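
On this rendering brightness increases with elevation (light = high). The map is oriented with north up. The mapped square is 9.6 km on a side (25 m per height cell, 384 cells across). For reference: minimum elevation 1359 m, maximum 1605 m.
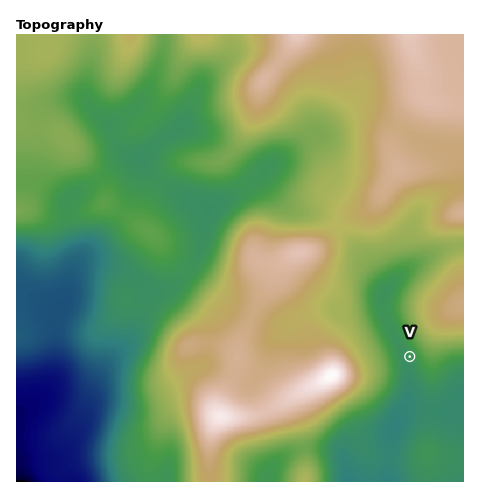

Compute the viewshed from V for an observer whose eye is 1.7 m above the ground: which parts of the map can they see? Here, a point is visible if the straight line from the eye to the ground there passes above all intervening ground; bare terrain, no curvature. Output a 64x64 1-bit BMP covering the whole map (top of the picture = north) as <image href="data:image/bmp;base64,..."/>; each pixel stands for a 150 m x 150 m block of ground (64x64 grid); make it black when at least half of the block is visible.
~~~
<image width="64" height="64" href="data:image/bmp;base64,Qk0+AgAAAAAAAD4AAAAoAAAAQAAAAEAAAAABAAEAAAAAAAACAAATCwAAEwsAAAIAAAAAAAAA////AAAAAAAAAAAAAAAAAAAAAAAAAAAAAAAAAAAAAAAAAAAAAAAfgwAAAAAAAB//AAAAAAAAD/4AAAAAAAAH/AAAAAAAAAf4AAAAAAAAA/gAAAAAAAAD8AAAAAAAAAHgAAAAAAAAAeAAAAAAAAABwAAAAAAAAAPAAAAAAAAB78AAAAAAAAH/wAAAAAAAA//AAAAAAAAD/8AAAAAAAAO/wAAAAAAAAT/gAAAAAAAAf+AAAAAAAAB/4AAAAAAAAH3AAAAAAAAA+AAAAAAAAADwAAAAAAAAAPAAAAAAAAAB4AAAAAAAAAHgAAAAAAAAAfAAAAAAAAB98AAAAAAAAP/wAAAAAAAAf3AAAAAAAAA/MAAAAAAAAA/wAAAAAAAAA/AAAAAAAAAD8AAAAAAAAAH4AAAAAAAAAHgAAAAAAAAAGAAAAAAAAAAIAAAAAAAAAAAAAAAAAAAAAAAAAAAAAAAAAAAAAAAAAAAAAAAAAAAAAAAAAAAAAAAAAAAAAAAAAAAAAAAAAAAAAAAAAAAAAAAAAAAAAAAAAAAAAAAAAAAAAAAAAAAAAAAAAAAAAAAAAAAAAAAAAAAAAAAAAAAAAAAAAAAAAAAAAAAAAAAAAAAAAAAAAAAAAAAAAAAAAAAAAAAAAAAAAAAAAAAAAAAAAAAAAAAAAAAAAAAAAAAAAAAAAAAAAAAAAAAAAA=="/>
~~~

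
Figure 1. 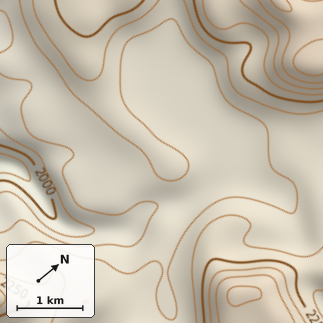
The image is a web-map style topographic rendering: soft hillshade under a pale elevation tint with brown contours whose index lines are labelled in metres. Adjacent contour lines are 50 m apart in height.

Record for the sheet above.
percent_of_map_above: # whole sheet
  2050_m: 96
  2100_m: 89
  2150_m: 53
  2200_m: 29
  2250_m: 18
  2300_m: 11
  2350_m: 8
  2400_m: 4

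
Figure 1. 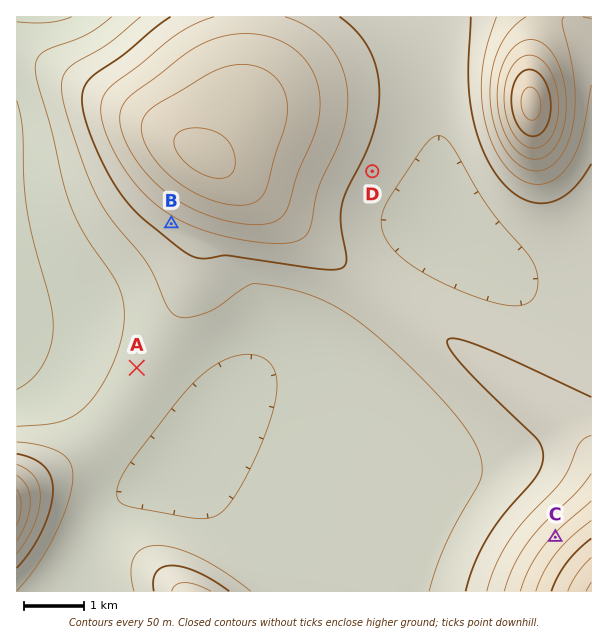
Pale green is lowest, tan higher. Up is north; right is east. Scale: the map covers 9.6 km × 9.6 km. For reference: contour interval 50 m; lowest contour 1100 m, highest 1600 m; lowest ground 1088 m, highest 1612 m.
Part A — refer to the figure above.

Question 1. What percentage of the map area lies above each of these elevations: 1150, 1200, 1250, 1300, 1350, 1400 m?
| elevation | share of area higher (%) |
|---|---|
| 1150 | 87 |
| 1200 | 54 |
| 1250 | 31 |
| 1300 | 21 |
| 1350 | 14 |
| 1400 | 8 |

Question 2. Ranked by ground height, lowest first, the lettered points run A D B C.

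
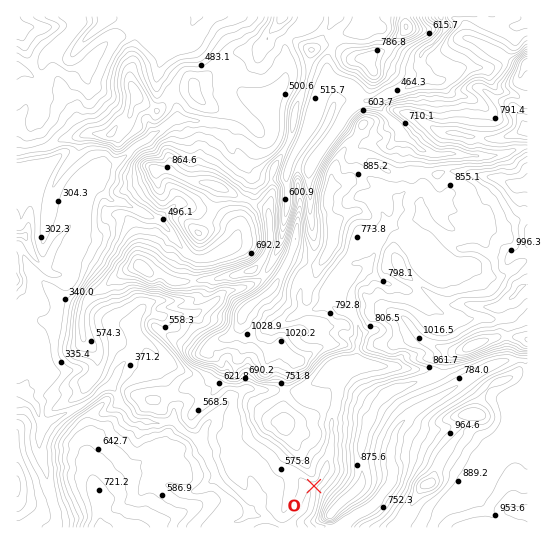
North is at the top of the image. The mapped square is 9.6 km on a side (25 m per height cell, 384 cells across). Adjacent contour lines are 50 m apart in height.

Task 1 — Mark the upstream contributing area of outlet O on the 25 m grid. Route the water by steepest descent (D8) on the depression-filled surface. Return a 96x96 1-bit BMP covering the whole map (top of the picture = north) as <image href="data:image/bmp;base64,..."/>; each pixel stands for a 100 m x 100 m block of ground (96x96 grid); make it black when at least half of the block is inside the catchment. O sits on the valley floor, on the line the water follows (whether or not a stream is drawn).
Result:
<image width="96" height="96" href="data:image/bmp;base64,Qk2+BAAAAAAAAD4AAAAoAAAAYAAAAGAAAAABAAEAAAAAAIAEAAATCwAAEwsAAAIAAAAAAAAA////AAAAAAAAAAAAAAAAAAAAAAAAAAAAAAAAAAAAAAAAAAAAAAAAAAAAAAAAAAAAAAAAAAAAAAAAAAAAAAAAAAAAAAAAAAAAAAAAHAAAAAAAAAAAAAAAPgAAAAAAAAAAAAAAfwAAAAAAAAAAAAAA/4AAAAAAAAAAAAAA/4AAAAAAAAAAAAAB/4AAAAAAAAAAAAAB/4AAAAAAAAAAAAAD/4AAAAAAAAAAAAAH/4AAAAAAAAAAAAAH/4AAAAAAAAAAAAAP/4AAAAAAAAAAAAAP/4AAAAAAAAAAAAAf/4AAAAAAAAAAAAA//8AAAAAAAAAAAAA//8AAAAAAAAAAAAA//8AAAAAAAAAAAAA//+AAAAAAAAAAAAA//+AAAAAAAAAAAAA///AAAAAAAAAAAAA///gAAAAAAAAAAAA///wAAAAAAAAAAAA///+AAAAAAAAAAAAf///gAAAAAAAAAAAf///8AAAAAAAAAAAP////AAAAAAAAAAAP////AAAAAAAAAAAP////AAAAAAAAAAAf////gAAAAAAAAAG/////8AAAAAAAAAP//////AAAAAAAAA///////4EAAAAAAA////////8AAAAAAB////////8AAAAAAD////////8AAAAAAD////////8AAAAAAB////////8AAAAAAA////////8AAAAAAAf///////8AAAAAAAP///////8AAAAAAAD///////8AAAAAAAB///////8AAAAAAAB///////8AAAAAAAA///////8AAAAAAAA///////8AAAAAAAAf//////8AAAAAAAAAP/////8AAAAAAAAAP/////8AAAAAAAAAH/////8AAAAAAAAAH/////8AAAAAAAAAH/////8AAAAAAAAAH/////8AAAAAAAAAH/////8AAAAAAAAAH/////8AAAAAAAAAH/////8AAAAAAAAAH/////8AAAAAAAAAP/////8AAAAAAAAAP/////8AAAAAAAAAH/////8AAAAAAAAAH/////8AAAAAAAAAA/////kAAAAAAAAAAf///+AAAAAAAAAAAP/9/AAAAAAAAAAAABgAAAAAAAAAAAAAAAAAAAAAAAAAAAAAAAAAAAAAAAAAAAAAAAAAAAAAAAAAAAAAAAAAAAAAAAAAAAAAAAAAAAAAAAAAAAAAAAAAAAAAAAAAAAAAAAAAAAAAAAAAAAAAAAAAAAAAAAAAAAAAAAAAAAAAAAAAAAAAAAAAAAAAAAAAAAAAAAAAAAAAAAAAAAAAAAAAAAAAAAAAAAAAAAAAAAAAAAAAAAAAAAAAAAAAAAAAAAAAAAAAAAAAAAAAAAAAAAAAAAAAAAAAAAAAAAAAAAAAAAAAAAAAAAAAAAAAAAAAAAAAAAAAAAAAAAAAAAAAAAAAAAAAAAAAAAAAAAAAAAAAAAAAAAAAAAAAAAAAAAAAAAAAAAAAAAAAAAAAAAAAAAAAAAAAAAAAAAAAAAAAAAAAAAAAAAAAAAAAAAAAAAAAAAAAAAAAAAAAAAAAAAAAAAAAAAA="/>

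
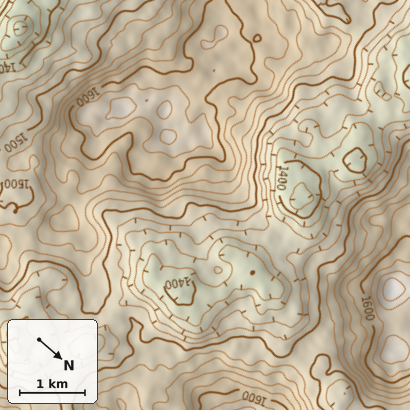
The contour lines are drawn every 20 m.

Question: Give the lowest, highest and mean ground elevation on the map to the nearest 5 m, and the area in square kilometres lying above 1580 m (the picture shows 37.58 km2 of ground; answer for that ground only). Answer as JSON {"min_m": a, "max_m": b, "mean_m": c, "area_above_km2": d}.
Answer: {"min_m": 1330, "max_m": 1675, "mean_m": 1515, "area_above_km2": 7.8}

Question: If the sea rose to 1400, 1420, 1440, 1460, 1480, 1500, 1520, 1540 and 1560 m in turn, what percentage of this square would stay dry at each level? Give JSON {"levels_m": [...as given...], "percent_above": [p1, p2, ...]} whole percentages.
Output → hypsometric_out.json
{"levels_m": [1400, 1420, 1440, 1460, 1480, 1500, 1520, 1540, 1560], "percent_above": [96, 91, 83, 75, 67, 57, 45, 36, 28]}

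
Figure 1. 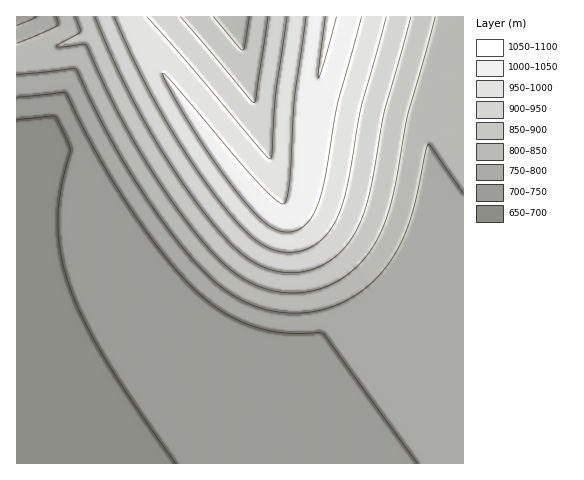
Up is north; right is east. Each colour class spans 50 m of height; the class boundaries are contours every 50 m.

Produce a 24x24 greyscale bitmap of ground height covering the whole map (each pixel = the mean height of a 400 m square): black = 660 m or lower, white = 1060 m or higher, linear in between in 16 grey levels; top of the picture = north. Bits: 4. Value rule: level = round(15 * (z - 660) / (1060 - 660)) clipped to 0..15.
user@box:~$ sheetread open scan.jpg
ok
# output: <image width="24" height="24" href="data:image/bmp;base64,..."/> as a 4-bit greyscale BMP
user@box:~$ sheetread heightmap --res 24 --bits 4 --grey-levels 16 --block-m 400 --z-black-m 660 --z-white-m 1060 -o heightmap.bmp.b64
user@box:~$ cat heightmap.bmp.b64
<image width="24" height="24" href="data:image/bmp;base64,Qk2WAQAAAAAAAHYAAAAoAAAAGAAAABgAAAABAAQAAAAAACABAAATCwAAEwsAABAAAAAAAAAAAAAAABEREQAiIiIAMzMzAERERABVVVUAZmZmAHd3dwCIiIgAmZmZAKqqqgC7u7sAzMzMAN3d3QDu7u4A////AAEREREiIiIjMzMzRAEREREiIiIzMzM0RBERERIiIiIzMzM0RBERESIiIiMzMzNERBEREiIiIjMzMzRERBEREiIiIjMzM0RERBERIiIiIzMzM0RERBERIiIiMzRERERERBESIiIjNFZmZURERRESIiIzVneIdmVEVRESIiI1Z4mZmHZUVREiIiNWeau7qYdVVREiIjRnirzcupdlVREiIkV4q83dy5hlVREiI1aJvN3e26h1VRESNGeazdzO26h2VRESRXir3cvO3Kl2VRETRom83LvO3Kl2VSEkV5rNy6rO7LmGVjM0aJvcuprO7LqHZlRFeazLqZrO7bqXZmZmibzLmIq97cqYZmZ3isy6l4m9/suYdkVnm8uph3m97tuodg=="/>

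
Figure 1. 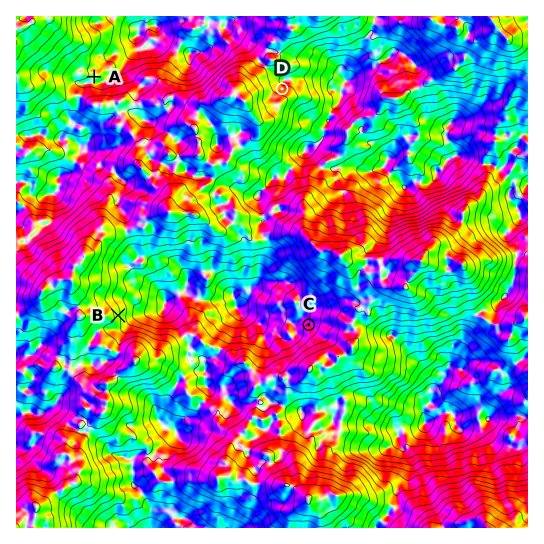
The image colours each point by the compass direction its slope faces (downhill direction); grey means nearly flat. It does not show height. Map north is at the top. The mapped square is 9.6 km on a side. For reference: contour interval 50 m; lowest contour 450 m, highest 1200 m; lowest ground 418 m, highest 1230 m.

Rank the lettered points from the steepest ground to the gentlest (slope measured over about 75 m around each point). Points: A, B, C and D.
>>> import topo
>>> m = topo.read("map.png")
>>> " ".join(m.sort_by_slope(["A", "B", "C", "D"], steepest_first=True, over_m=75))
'B D C A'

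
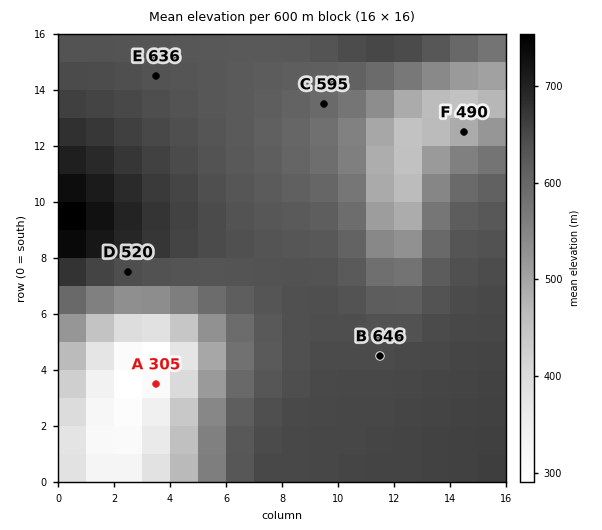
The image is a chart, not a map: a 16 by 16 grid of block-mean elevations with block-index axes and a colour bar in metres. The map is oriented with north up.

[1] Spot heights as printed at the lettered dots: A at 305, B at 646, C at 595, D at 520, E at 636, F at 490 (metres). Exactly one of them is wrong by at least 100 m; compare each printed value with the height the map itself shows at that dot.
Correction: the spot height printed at D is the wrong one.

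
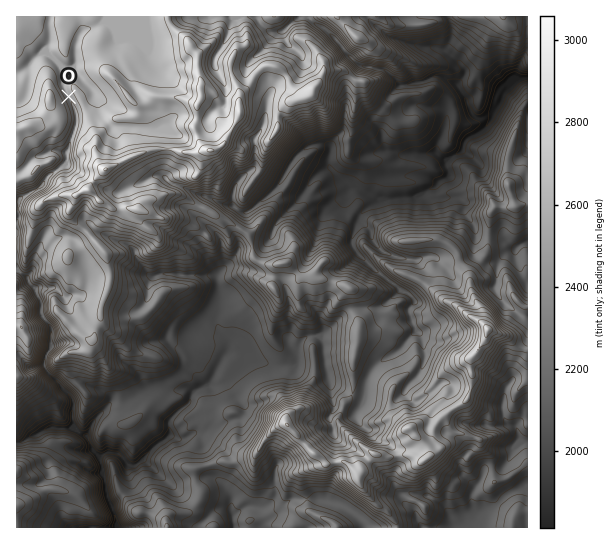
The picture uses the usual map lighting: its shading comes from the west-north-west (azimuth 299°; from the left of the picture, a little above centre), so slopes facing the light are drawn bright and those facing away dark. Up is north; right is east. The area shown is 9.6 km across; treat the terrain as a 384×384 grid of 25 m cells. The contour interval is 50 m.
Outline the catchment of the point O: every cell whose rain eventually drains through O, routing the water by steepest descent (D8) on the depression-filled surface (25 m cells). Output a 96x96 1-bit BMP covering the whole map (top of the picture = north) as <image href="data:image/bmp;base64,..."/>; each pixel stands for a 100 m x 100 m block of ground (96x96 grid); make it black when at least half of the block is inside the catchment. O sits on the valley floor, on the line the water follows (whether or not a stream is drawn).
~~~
<image width="96" height="96" href="data:image/bmp;base64,Qk2+BAAAAAAAAD4AAAAoAAAAYAAAAGAAAAABAAEAAAAAAIAEAAATCwAAEwsAAAIAAAAAAAAA////AAAAAAAAAAAAAAAAAAAAAAAAAAAAAAAAAAAAAAAAAAAAAAAAAAAAAAAAAAAAAAAAAAAAAAAAAAAAAAAAAAAAAAAAAAAAAAAAAAAAAAAAAAAAAAAAAAAAAAAAAAAAAAAAAAAAAAAAAAAAAAAAAAAAAAAAAAAAAAAAAAAAAAAAAAAAAAAAAAAAAAAAAAAAAAAAAAAAAAAAAAAAAAAAAAAAAAAAAAAAAAAAAAAAAAAAAAAAAAAAAAAAAAAAAAAAAAAAAAAAAAAAAAAAAAAAAAAAAAAAAAAAAAAAAAAAAAAAAAAAAAAAAAAAAAAAAAAAAAAAAAAAAAAAAAAAAAAAAAAAAAAAAAAAAAAAAAAAAAAAAAAAAAAAAAAAAAAAAAAAAAAAAAAAAAAAAAAAAAAAAAAAAAAAAAAAAAAAAAAAAAAAAAAAAAAAAAAAAAAAAAAAAAAAAAAAAAAAAAAAAAAAAAAAAAAAAAAAAAAAAAAAAAAAAAAAAAAAAAAAAAAAAAAAAAAAAAAAAAAAAAAAAAAAAAAAAAAAAAAAAAAAAAAAAAAAAAAAAAAAAAAAAAAAAAAAAAAAAAAAAAAAAAAAAAAAAAAAAAAAAAAAAAAAAAAAAAAAAAAAAAAAAAAAAAAAAAAAAAAAAAAAAAAAAAAAAAAAAAAAAAAAAAAAAAAAAAAAAAAAAAAAAAAAAAAAAAAAAAAAAAAAAAAAAAAAAAAAAAAAAAAAAAAAAAAAAAAAAAAAAAAAAAAAAAAAAAAAAAAAAAAAAAAAAAAAAAAAAAAAAAAAAAAAAAAAAAAAAAAAAAAAAAAAAAAAAAAAAAAAAAAAAAAAAAAAAAAAAAAAAAAAAAAAAAAAAAAAAAAAAAAAAAAAAAAAAAAAAAAAAAAAAAAAAAAAAAAAAAAAAAAAAAAAAAAAAAAAAAAAAAAAAAAAAAAAAAAAAAAAAAAAAAAAAAAAAAAAAAAAAAAAAAAAAAAAAAAAAAAAAAAAAAAAAAAAAAAAAAAAAAAAAAAAAAAAAAAAAAAAAAAAAAAAAAAAAAAAAAAAAAAAAAAAAAAAAAAAAAAAAAAAAAAAAAAAAAAAAAAAAIAAAAAAAAAAAAAAAfAAAAAAAAAAAAAAAfwAAAAAAAAAAAAAAf8BwAAAAAAAAAAAAf//4AAAAAAAAAAAAf//wAAAAAAAAAAAAf//wAAAAAAAAAAAA///wAAAAAAAAADgA///wAAAAAAAAAD4A///wAAAAAAAAAD4B///wAAAAAAAAAD8B///wAAAAAAAAAD9B///wAAAAAAAAAD/j///4AAAAAAAAAD/////4AAAAAAAAAD/////4AAAAAAAAAD/////4AAAAAAAAAD/////wAAAAAAAAAD/////wAAAAAAAAAD/////wAAAAAAAAAD/////wAAAAAAAAAD/////wAAAAAAAAAD/////gAAAAAAAAAD/////gAAAAAAAAAD/////AAAAAAAAAAD////+AAAAAAAAAAD////8AAAAAAAAAAD////4AAAAAAAAAAD////4AAAAAAAAAAA="/>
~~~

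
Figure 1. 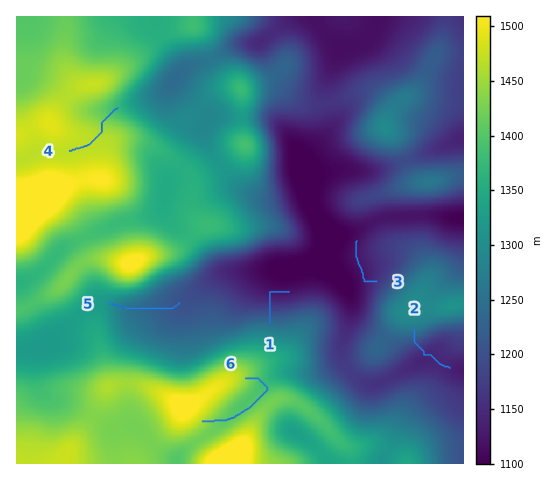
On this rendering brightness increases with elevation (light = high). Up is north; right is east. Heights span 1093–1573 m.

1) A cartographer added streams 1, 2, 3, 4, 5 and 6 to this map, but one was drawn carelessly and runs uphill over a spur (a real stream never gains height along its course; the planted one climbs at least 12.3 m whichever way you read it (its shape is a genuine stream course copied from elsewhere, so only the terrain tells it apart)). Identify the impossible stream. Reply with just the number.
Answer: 6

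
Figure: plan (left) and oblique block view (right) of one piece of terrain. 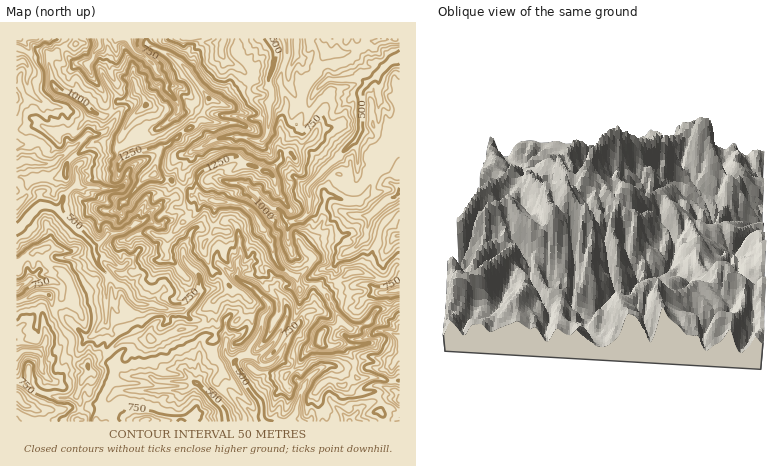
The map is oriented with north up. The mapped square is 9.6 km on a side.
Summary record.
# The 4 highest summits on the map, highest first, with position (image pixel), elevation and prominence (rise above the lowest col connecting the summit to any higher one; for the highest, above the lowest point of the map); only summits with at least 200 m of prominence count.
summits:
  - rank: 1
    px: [262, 228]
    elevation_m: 1446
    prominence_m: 959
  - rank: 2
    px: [154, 174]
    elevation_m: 1434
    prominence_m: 262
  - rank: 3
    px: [320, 334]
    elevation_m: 1331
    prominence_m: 265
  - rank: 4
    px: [88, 366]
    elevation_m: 1004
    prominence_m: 226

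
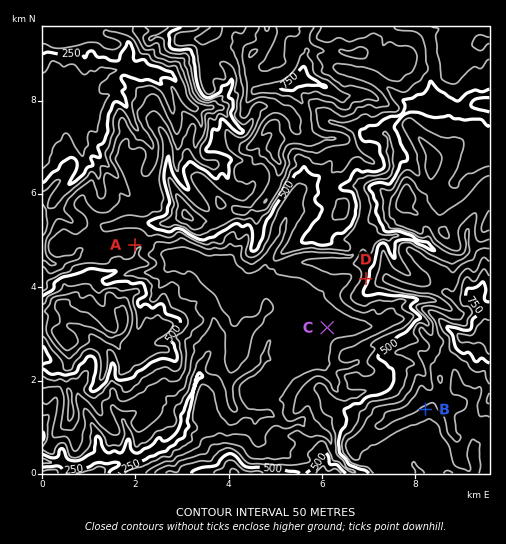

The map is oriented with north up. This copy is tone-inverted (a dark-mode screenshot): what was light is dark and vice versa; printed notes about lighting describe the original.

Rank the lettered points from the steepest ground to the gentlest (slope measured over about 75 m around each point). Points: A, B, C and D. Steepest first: D B A C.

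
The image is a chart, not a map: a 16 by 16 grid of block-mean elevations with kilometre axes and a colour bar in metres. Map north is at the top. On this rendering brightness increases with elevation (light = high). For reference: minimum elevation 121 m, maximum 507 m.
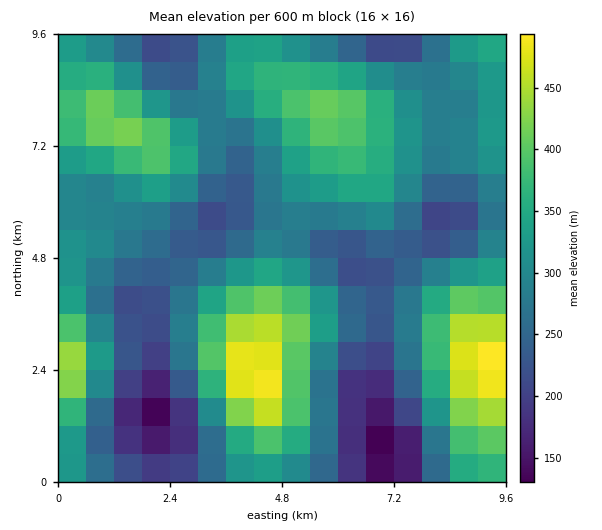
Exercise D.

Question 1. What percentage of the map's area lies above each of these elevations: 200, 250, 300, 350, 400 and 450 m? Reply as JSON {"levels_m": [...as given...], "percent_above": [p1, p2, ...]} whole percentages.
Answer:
{"levels_m": [200, 250, 300, 350, 400, 450], "percent_above": [92, 74, 49, 27, 12, 5]}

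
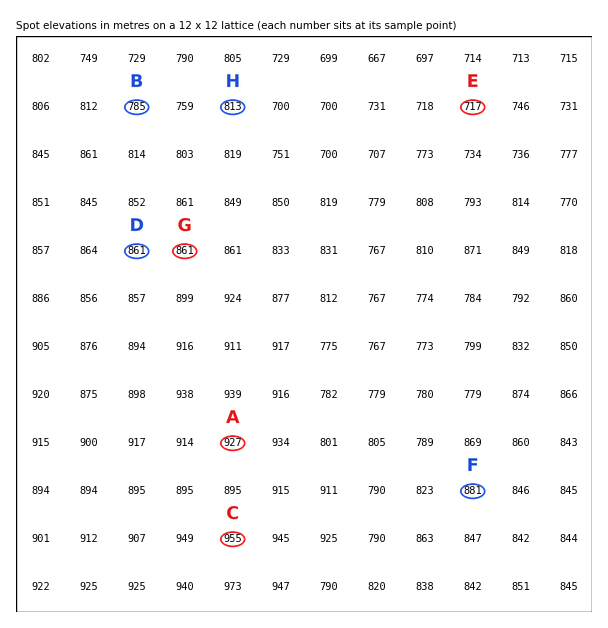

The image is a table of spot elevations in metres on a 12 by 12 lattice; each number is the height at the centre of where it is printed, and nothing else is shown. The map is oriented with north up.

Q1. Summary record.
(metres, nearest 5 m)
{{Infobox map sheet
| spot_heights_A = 925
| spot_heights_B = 785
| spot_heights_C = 955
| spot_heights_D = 860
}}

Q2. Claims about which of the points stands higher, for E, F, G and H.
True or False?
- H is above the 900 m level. False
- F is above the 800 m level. True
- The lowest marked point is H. False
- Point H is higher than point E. True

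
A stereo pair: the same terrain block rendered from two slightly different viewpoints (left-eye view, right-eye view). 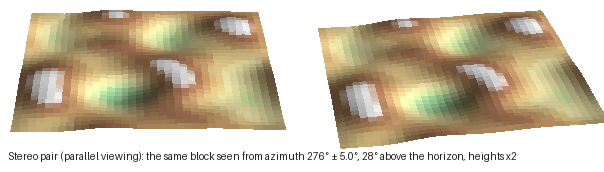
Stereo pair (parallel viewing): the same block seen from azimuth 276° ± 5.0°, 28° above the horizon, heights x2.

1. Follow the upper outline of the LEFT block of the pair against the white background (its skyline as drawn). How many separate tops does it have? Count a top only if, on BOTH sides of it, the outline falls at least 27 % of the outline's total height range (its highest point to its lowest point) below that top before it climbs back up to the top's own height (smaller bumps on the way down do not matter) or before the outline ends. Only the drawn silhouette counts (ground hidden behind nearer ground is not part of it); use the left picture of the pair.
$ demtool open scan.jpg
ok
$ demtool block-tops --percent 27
4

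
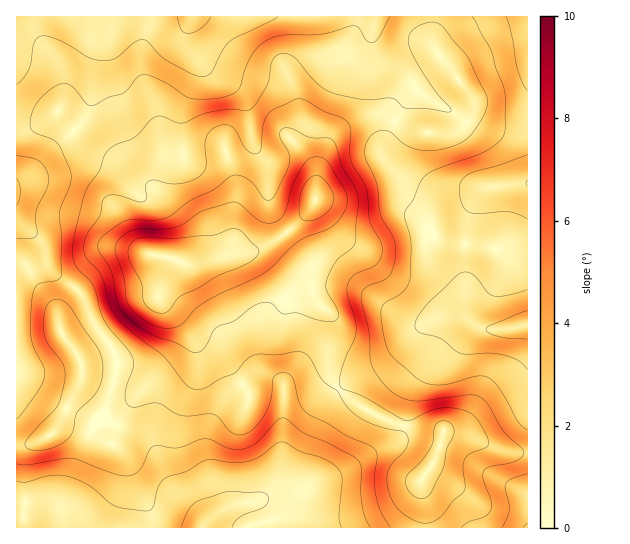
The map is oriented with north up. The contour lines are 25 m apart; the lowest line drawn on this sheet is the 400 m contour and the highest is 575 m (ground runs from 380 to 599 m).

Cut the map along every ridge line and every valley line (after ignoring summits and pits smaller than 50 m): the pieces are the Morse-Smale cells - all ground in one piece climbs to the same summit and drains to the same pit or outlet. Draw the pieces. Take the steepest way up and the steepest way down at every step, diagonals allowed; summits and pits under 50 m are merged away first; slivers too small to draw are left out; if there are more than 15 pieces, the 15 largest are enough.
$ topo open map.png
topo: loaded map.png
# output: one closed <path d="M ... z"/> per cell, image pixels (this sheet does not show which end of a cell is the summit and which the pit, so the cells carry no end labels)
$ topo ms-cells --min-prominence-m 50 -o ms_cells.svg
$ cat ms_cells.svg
<path d="M431 16l-415 1 1 428 18-2 18-10 27-50 1-20-2-5 19-6 17-11 24-27 18-16 16-39 12 5 13 0 32-9 21-3 16-7 26-17 14-14 8-12 5-39 11-24 11-11 15-8 17-5 15 2 17 10 21 6 24 0 10-4 7-7 5-12-1-12-37-49-3-8z"/><path d="M302 219l-28 22-23 11-21 3-32 9-13 0-12-5-16 39-18 16-24 27-17 11-19 6 2 5 0 16-24 48-4 6-11 7-16 5-10 1 1 82 408-1 0-18-4-18 0-12 14-18 9-30-25-2-33-9-33-19-17-15-5-11-3-16 0-45-1-4-10-8-4-8 0-33-13-32z"/><path d="M527 16l-94 0-1 25 3 8 37 49 1 12-5 12-7 7-10 4-24 0-21-6-17-10-15-2-17 5-15 8-9 7-6 12-10 26-2 29-15 23 1 8 12 28 0 33 4 8 10 8 1 4 0 45 3 16 5 11 25 21 32 16 26 6 24 2 19 4 40 16 17 2 9 0z"/><path d="M449 432l-6 1-8 28-14 18 0 12 4 18 0 18 102 1 1-74-26-3-27-12z"/>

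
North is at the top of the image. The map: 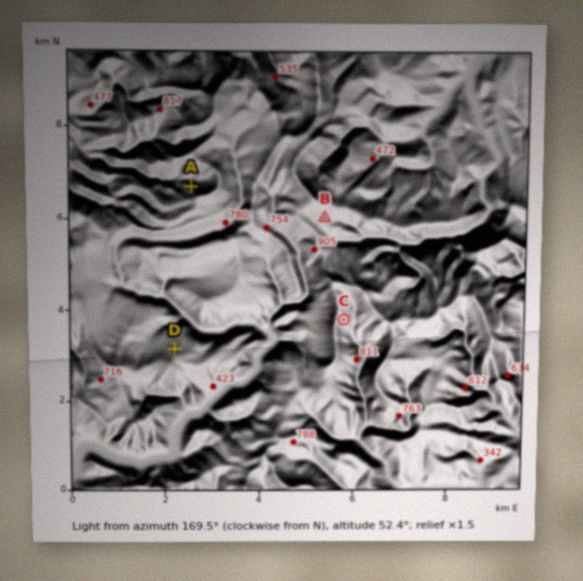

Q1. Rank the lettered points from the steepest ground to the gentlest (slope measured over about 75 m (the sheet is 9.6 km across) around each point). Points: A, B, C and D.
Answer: A C D B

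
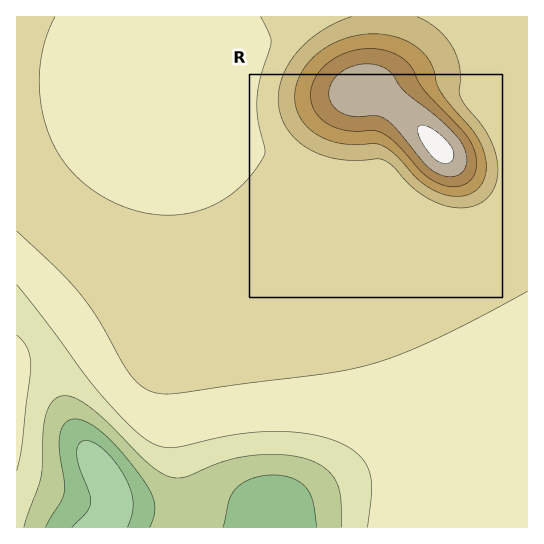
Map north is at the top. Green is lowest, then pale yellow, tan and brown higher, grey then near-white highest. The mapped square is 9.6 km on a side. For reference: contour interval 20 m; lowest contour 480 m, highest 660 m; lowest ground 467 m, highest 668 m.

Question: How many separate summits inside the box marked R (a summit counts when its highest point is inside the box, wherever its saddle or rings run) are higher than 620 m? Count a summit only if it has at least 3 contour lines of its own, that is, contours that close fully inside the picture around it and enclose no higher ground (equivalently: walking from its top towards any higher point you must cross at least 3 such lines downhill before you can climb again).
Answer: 1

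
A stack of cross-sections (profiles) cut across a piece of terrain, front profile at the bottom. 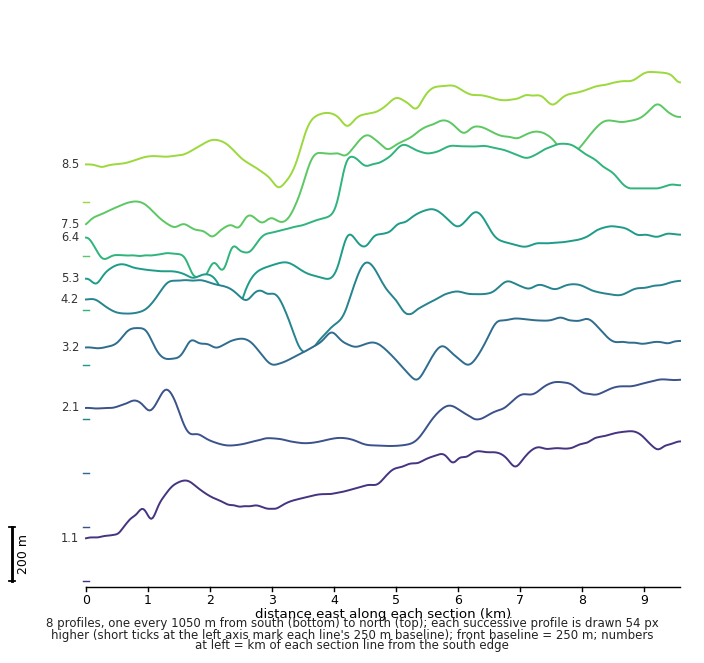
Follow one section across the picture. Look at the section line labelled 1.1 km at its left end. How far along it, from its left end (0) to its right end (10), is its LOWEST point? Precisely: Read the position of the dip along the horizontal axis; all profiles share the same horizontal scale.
0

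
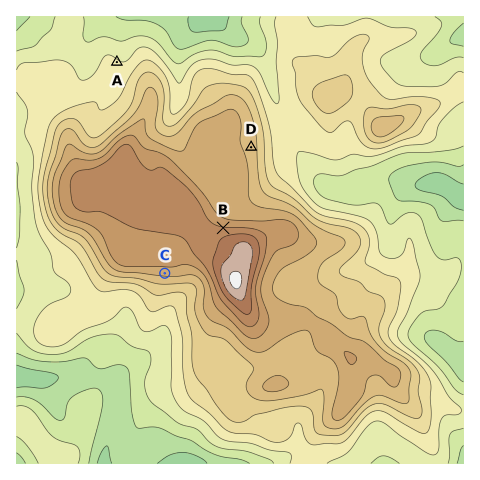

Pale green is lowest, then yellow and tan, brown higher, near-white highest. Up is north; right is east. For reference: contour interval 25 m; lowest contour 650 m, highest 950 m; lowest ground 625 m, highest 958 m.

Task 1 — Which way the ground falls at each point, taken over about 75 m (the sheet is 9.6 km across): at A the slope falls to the NE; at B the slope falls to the N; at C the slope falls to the S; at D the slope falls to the E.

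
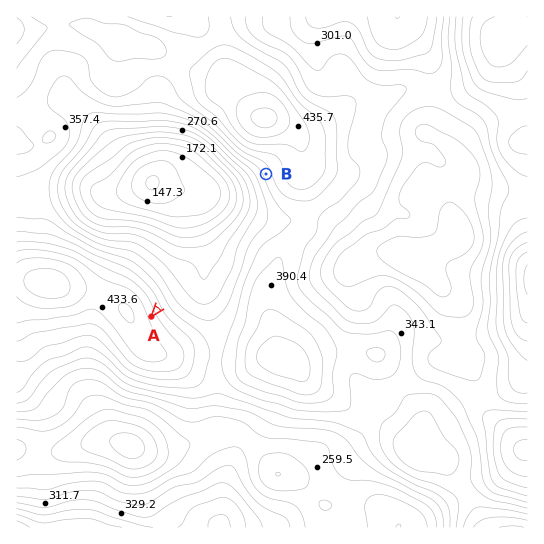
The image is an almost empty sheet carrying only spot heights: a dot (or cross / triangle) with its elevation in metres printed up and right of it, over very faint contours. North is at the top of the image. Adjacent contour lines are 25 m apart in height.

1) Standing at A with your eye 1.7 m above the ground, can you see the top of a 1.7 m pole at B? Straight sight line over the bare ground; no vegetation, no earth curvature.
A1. yes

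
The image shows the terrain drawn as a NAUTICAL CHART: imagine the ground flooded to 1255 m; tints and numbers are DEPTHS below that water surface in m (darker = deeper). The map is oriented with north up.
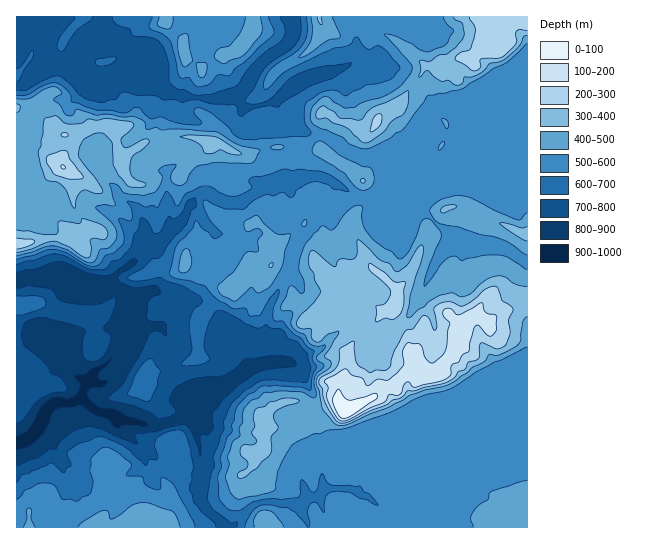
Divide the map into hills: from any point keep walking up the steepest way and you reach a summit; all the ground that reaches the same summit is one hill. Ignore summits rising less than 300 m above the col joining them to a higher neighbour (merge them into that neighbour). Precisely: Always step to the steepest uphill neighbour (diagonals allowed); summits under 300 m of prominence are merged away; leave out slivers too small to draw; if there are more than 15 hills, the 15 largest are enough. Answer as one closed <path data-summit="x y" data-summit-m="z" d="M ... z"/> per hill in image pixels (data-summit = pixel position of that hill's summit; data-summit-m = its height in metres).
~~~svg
<path data-summit="345 413" data-summit-m="1235" d="M318 176l-19 3-12 5-24 1-8 8-16 10-13 0-16-10-9 0-13 14-4 11-9 10-4 1-28 27-25 16-11 12-8 3-17-2-21-8-35 0-10 4 1 247 511-1 0-342-45-1-9-4-19 0-29 11-19 20-8 1-10-7-1-7-6-6-11 4-14 0-24-15z"/><path data-summit="63 167" data-summit-m="1060" d="M46 60l-7 13-10 10-13 4 1 193 9-3 35 0 21 8 17 2 8-3 11-12 25-16 28-27 4-1 9-10 4-11 13-14 9 0 16 10 13 0 16-10 8-8 24-1 13-6-1-17 5-18 0-9-2-3-11-5-2-8-14-17-30 7-5-5-3-8-16 4-40-3-59-24-19 3 1 8-3 4-8 0-36-15z"/><path data-summit="501 46" data-summit-m="1047" d="M527 16l-234 0 0 19-2 6-32 25-22 32 8 10 30-7 14 17 2 8 12 5 1 12-5 18 2 18 13-3 9 1 34 19 14 0 11-4 6 6 1 7 5 4 11 3 47-45 13-21 19-19 1-8-10-14 4-8 28-25 10-4 4 3 7-1z"/>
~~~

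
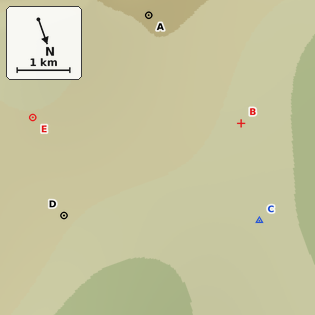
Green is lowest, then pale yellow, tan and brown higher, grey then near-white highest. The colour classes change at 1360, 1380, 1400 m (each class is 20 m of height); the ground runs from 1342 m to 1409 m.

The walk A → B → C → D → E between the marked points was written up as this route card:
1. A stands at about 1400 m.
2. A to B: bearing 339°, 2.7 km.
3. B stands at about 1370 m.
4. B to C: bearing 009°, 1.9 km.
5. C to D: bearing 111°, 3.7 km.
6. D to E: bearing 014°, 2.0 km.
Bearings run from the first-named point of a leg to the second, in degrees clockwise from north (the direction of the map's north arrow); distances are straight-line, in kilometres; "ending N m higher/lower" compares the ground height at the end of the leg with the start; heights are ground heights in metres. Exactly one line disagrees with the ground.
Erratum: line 6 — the bearing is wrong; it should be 182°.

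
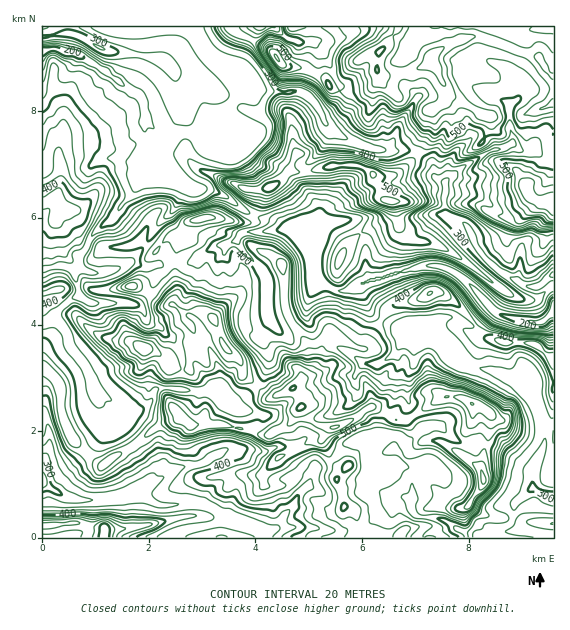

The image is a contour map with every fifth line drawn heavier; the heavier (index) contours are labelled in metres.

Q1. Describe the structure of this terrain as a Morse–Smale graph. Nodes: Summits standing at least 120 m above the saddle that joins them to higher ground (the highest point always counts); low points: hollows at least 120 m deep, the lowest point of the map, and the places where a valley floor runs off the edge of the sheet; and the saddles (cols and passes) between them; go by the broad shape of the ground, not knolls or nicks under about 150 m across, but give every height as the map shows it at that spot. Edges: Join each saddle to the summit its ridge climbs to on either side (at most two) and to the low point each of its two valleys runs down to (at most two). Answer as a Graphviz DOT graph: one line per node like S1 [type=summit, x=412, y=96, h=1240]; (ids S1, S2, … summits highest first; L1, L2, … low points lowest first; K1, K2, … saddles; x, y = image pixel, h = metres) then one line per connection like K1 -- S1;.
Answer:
graph terrain {
  S1 [type=summit, x=300, y=408, h=603];
  S2 [type=summit, x=380, y=51, h=603];
  S3 [type=summit, x=104, y=537, h=517];
  L1 [type=low, x=553, y=312, h=165];
  L2 [type=low, x=44, y=51, h=186];
  L3 [type=low, x=43, y=481, h=262];
  K1 [type=saddle, x=356, y=531, h=476];
  K2 [type=saddle, x=87, y=452, h=429];
  K3 [type=saddle, x=289, y=39, h=385];
  K4 [type=saddle, x=64, y=305, h=368];
  K5 [type=saddle, x=253, y=216, h=363];
  K6 [type=saddle, x=265, y=537, h=357];
  K1 -- S1;
  K1 -- L1;
  K1 -- L3;
  K2 -- S1;
  K2 -- L1;
  K2 -- L3;
  K3 -- S2;
  K3 -- L1;
  K3 -- L2;
  K4 -- S1;
  K4 -- L1;
  K4 -- L2;
  K5 -- S2;
  K5 -- S1;
  K5 -- L1;
  K5 -- L2;
  K6 -- S1;
  K6 -- S3;
  K6 -- L3;
}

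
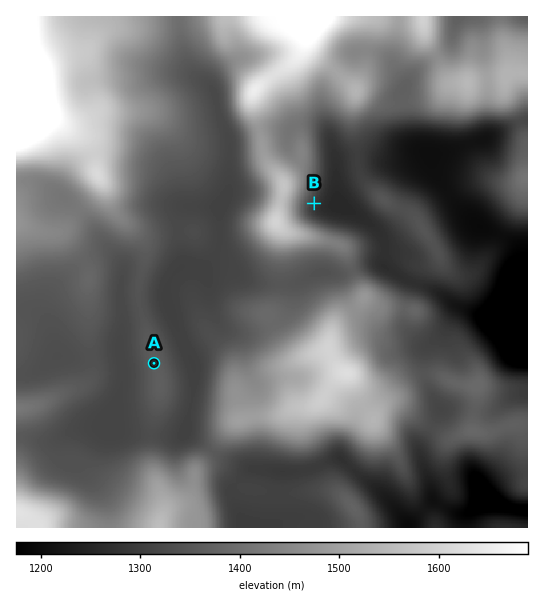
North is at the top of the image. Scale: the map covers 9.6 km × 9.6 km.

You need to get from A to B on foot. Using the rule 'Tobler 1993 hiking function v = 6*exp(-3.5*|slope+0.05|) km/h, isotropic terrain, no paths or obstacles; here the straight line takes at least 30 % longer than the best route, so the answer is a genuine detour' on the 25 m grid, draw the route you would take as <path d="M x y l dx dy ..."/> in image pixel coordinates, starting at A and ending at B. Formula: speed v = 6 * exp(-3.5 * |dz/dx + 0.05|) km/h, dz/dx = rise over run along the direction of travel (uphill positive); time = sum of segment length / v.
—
<path d="M154 363l1-1 6-3 37-37 19-9 12-12 48-24 18-19 30-15 2-4 0-1-2-5-14-14-2-5 0-3 2-5 3-3"/>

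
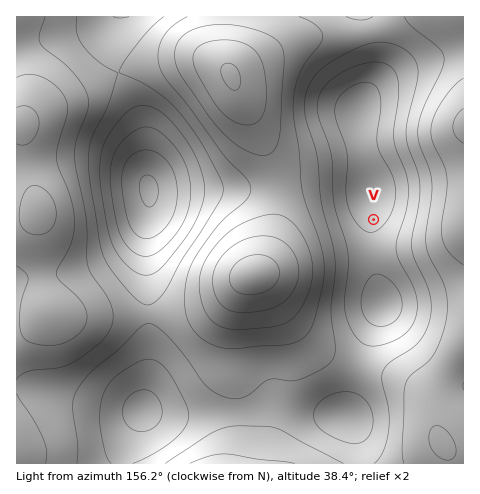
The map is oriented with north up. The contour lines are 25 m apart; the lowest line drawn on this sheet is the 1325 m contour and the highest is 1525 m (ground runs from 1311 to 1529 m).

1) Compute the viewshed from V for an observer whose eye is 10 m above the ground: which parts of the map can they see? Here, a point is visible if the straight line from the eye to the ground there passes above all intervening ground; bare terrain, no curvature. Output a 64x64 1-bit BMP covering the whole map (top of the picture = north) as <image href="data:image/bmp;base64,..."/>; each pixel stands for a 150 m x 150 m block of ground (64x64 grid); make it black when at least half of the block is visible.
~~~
<image width="64" height="64" href="data:image/bmp;base64,Qk0+AgAAAAAAAD4AAAAoAAAAQAAAAEAAAAABAAEAAAAAAAACAAATCwAAEwsAAAIAAAAAAAAA////AAAAAAAAAAAAAAAAAAAAAAAAAAAAAAAAAAAAAAAAAAEAAAAAAAAAD+AAAAAAAAAf+AAAAAAAAB//+AOAAAAAP////4AAAAB/////AAAAAP////8AABwA/////gAAPAH////8AAD8Af////gAAPwD////+AAA8Af////wAACAAf////AAAAAA////8AAAAAB////wAAAAAH////AAAAAAf///8AAAAAA////wAAAAAD////AAAAAAP///+BABAAA///gd/w8AAB//wA///wAAH/+AB///AAAf/wAD//8AAB//AAH//wAAH/8AAf//AAAf/wAB//8AAB//AAH//wAAH/8AAP8BAAAf/4AA/gAAAB//gAD8AAAAH//AAPwAAAAf/8AAfAAAAB//wAB4AAAAH//AAHgAAAAf/8AAAAAAAB//wAAAAAAAH/+AAAAAAAAf/4AAAAAAAB//AAAAAAAAH/4AAAAAAAAf/AAAAAAAAB/4AAAAAAAAH/AAAAAAAAAf8AAAAAAAAB/gAAAAAAAAH8AAAAAAAAAfwAAAAAAAAB+AAAAAAAAAHwAAAAAAAAA+AAAAAAAAAP4AAAAAAAAD/AAAAAAAAA/8AAAAAAAAH/gAAAAAAAA/+AAAAAAAAD/4AAAAAAAAH/gAAAAAAAAf+AAAAAAAAA/4AAAAAAAAB/gAAAAAAA=="/>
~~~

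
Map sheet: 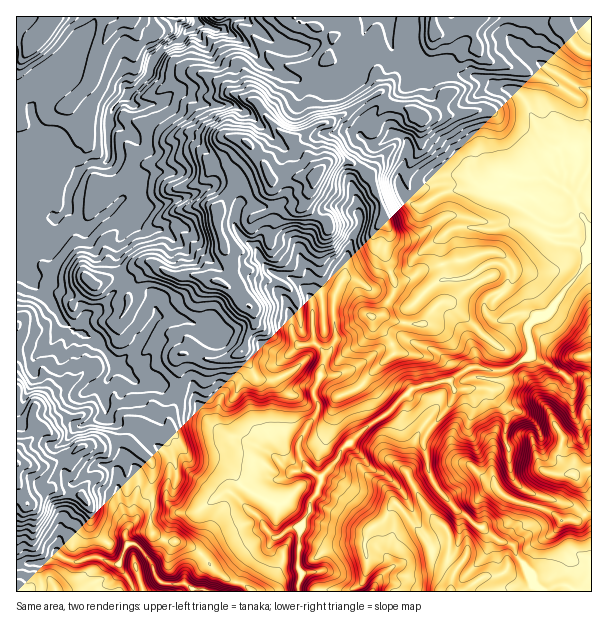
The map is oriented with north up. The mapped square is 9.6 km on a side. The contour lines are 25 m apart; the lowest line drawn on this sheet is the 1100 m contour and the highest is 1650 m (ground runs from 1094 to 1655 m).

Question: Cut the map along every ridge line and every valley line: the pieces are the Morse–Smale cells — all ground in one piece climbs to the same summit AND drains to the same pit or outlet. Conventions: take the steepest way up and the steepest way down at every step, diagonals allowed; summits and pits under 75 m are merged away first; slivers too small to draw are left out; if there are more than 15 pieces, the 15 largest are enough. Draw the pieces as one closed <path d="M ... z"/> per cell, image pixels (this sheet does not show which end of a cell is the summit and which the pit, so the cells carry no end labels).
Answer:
<path d="M387 16l-92 1 2 3 23 8 12 8-2 18-10 12-4 29-3 6 0 10 5 14-26 15 2 4 14 14 8 12 0 6-4 2-12-2-13 4-15 0-7-15-10-11-20 19 0 12-18 24 0 18 17 49-2 9-4 2 6 3 19 19 1 17-7 10-3 14-14 8-24 2-15-6-11 0-4 3 5 23-1 12 12 4 14 23 10 9 12 8 15 3 24 12 26 21 15-3 13 7 15-14 4-10 8-8 18-17 20-12 27-27 37-8 21-13 26 5 9-2 24-14 2-6-4-15 1-11 5-5 11-3 8-8 11-17 14-16 8-14 6-4 0-87-4 1-13 28-11-11 1-18-6-20-13-7-16-29-2-10-9-10-9-4-15-2-15-10-28-5-35-11-13-7-8-1-6-12 0-18z"/><path d="M294 16l-97 0 1 8-6 6-3 0-9 10-13 6-13 13-4 15-36 33-5 10-1 15 1 26-5 5-12 0-6 3-8 8-10 20-1 16-10 8-3 0-5-14-8-6-12-2-13 4 0 72 8-1 12 16 16 16 9 17 7 6 30 16 14 18 20 19 6 3 20 2 22 7 1-11-5-17 0-6 4-3 11 0 15 6 24-2 14-8 3-14 7-10-1-17-19-19-6-3 4-2 2-9-17-49 0-18 17-21 1-15 20-19 10 11 7 15 15 0 13-4 12 2 4-2-2-9-6-9-14-14-2-4 26-15-5-14 0-10 3-6 4-29 10-12 2-18-12-8-23-8z"/><path d="M591 258l-5 3-8 14-14 16-11 17-8 8-11 3-5 5-1 11 4 15-2 6-24 14-9 2-26-5-21 13-37 8-27 27-20 12-18 17-8 8-4 10-15 14-16-7-14 3-6 6-8 4-3 18-12 22 13 16 16-10 9 0-2 39 3 5 0 7-3 5 1 8 73 0 8-16 12-10-6-11 0-4 8-20 0-18 12-13-10-17 32-13 10 19 20 22 39 29 17 6 3 11 12 15 5 12 8 8 50-1z"/><path d="M195 16l-179 1 1 182 12-3 15 3 5 5 5 14 3 0 10-8 1-16 10-20 8-8 6-3 12 0 5-5-1-26 1-15 5-10 36-33 4-15 13-13 13-6 9-10 3 0 6-6z"/><path d="M591 16l-202 0 1 26 6 12 8 1 13 7 41 12 22 4 15 10 15 2 9 4 9 10 2 10 16 29 13 7 6 20-1 18 11 11 7-17 6-11 4-3z"/><path d="M24 271l-8 2 0 189 14 4 17 0 25-12 9-8 18 0 14-7 15 3 9-15 24 9 6-3 3-4-1-13 11-24-16-7-26-3-6-3-20-19-14-18-30-16-7-6-9-17-16-16z"/><path d="M185 392l-5 0-4 6-7 18 1 13-3 4-6 3-24-9-9 14 21 17 3 7 0 14-2 9 2 10 0 35 10 7 27 6 12 7 9-9 15-9 12-5 18 0 9-2-2-9 12-19 3-18 8-4 7-7-5-2-20-18-24-12-15-3-12-8-10-9-10-20z"/><path d="M120 439l-12 1-9 6-18 0-9 8-25 12-17 0-13-3-1 20 11 21 26-16 10 5 17 1 10 12 0 18-12 9-6 12-11 10 1 3 12 4 15-4 10 0 12 6 8 0 8-19 8-1 15 16 6 16 6 7 21 0 4-13 13-16-11-8-27-6-10-7 0-35-2-9 2-10 0-14-2-6-21-17z"/><path d="M428 470l-32 13 10 17-12 13 0 18-8 20 0 4 6 11-12 10-7 15 167 1-6-8-5-12-12-15-3-11-17-6-39-29-20-22z"/><path d="M135 544l-8 1-8 19-8 0-12-6-10 0-11 4-18-4-10 20 5 13 197 0-7-7-17-4-9-6-18-20-14 16-4 13-21 0-6-7-6-16z"/><path d="M299 528l-8 0-15 10-12-10-9 2-18 0-18 8-19 16 19 20 9 6 17 4 7 8 45 0 1-8 3-5 0-7-3-5z"/><path d="M17 484l-1 80 23 0 11-4 7-6 3 2 12-11 6-12 12-9 0-18-10-12-17-1-10-5-26 16z"/><path d="M59 554l-14 8-28 3-1 26 38 1 1-5-5-9 11-21z"/>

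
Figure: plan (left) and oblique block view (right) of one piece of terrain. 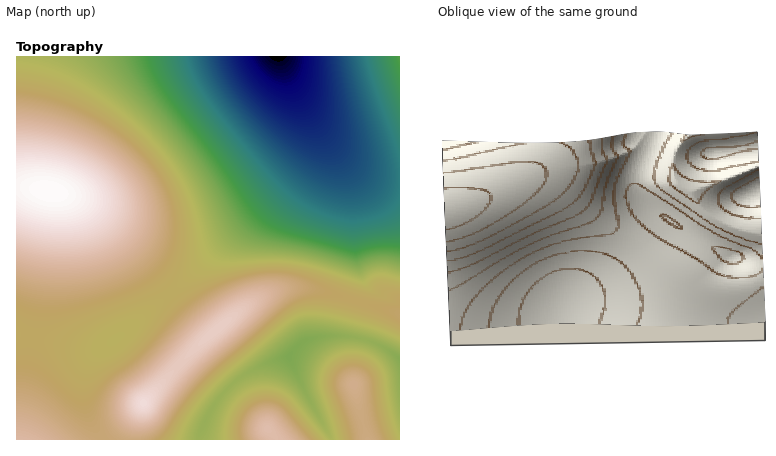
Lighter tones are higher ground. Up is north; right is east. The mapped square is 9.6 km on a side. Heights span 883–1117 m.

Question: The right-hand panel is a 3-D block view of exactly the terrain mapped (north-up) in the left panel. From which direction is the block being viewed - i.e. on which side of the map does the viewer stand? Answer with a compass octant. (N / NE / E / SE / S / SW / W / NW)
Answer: W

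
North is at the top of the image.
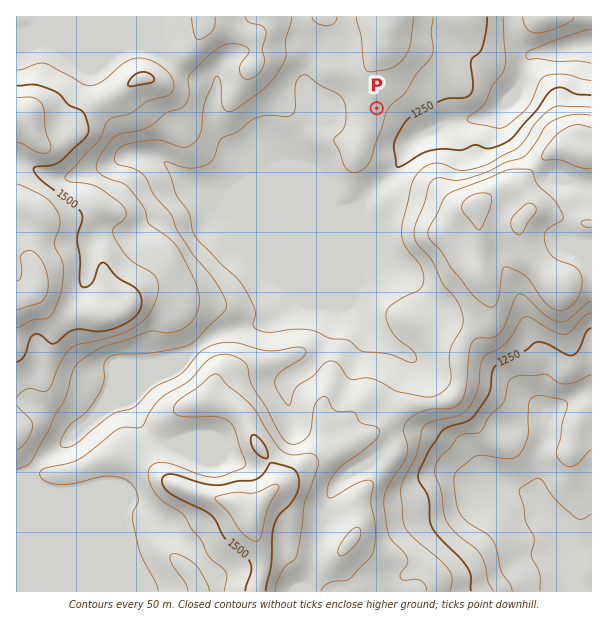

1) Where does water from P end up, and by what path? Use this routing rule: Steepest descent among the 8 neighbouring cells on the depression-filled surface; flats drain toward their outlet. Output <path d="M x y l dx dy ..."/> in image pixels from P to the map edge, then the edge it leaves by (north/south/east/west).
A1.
<path d="M377 108l4 5 6 0 24 24 6 0 2-2 7 0 2-1 4 0 2-2 3 0 12-10 30-3 1-2 8-1 6-3 3-3 4-2 0-6 2-3 13-13 0-2 6-7 2-9 1-2 2-6 6-6 3 0 1-1 12 0 2-2 6 0 1-1 5 0 1-2 5 0 1-1 6 0 2-2 9 0 1-1 3 0"/>
exit: east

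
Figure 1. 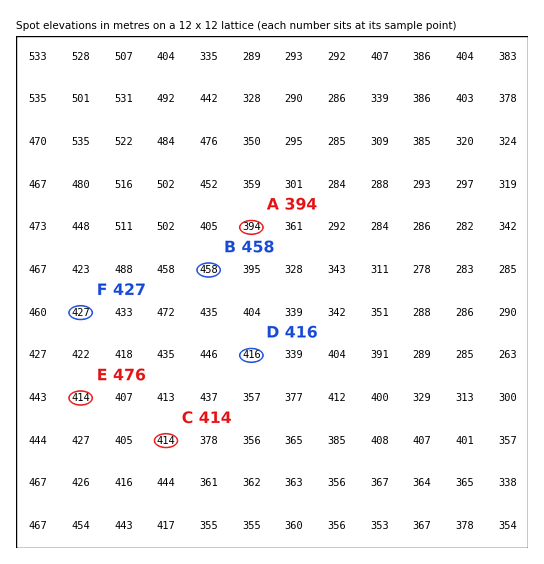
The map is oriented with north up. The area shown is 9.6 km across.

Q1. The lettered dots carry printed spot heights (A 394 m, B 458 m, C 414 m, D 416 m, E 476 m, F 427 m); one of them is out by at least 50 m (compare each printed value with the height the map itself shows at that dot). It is E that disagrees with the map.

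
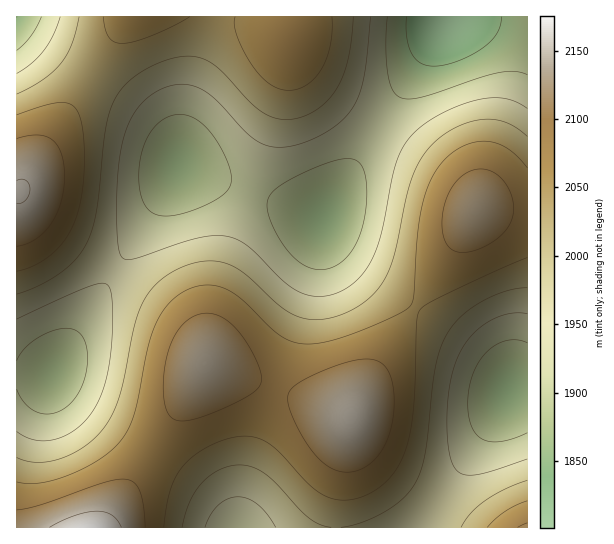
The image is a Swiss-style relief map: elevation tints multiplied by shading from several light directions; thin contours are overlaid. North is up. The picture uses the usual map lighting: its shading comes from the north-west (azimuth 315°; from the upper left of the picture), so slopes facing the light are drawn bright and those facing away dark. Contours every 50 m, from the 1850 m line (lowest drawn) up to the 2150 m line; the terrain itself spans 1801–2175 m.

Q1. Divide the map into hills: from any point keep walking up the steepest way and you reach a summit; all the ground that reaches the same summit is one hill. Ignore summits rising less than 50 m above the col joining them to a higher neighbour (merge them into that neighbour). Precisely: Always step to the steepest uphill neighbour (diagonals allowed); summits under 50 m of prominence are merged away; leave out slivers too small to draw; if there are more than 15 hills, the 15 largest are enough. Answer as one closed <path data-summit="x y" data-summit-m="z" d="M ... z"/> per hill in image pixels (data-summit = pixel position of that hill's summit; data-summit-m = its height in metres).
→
<path data-summit="350 417" data-summit-m="2149" d="M179 165l-27 49-92 144-8 15 3 8 26 24 98 64 23 18 19 19 13 22 189 0 80-125 6-13-4-12-24-26-22-16-78-51-30-22-22-25-5-12-1-9-61-20z"/><path data-summit="291 38" data-summit-m="2092" d="M446 16l-429 0-1 6 18 15 73 47 35 25 26 28 8 14 1 11 4 5 100 37 42 13 34-58 70-106 17-30z"/><path data-summit="477 209" data-summit-m="2129" d="M467 16l-20 1-20 36-91 141-12 23 0 9 13 23 29 26 115 77 20 21 9 16 17-1 1-355-19-4z"/><path data-summit="19 191" data-summit-m="2153" d="M17 23l-1 351 34 1 102-161 17-29 10-22-3-12-8-14-26-28-35-25-73-47z"/><path data-summit="90 527" data-summit-m="2175" d="M51 373l-35 2 1 153 216-1-12-21-19-19-23-18-98-64-21-18z"/><path data-summit="527 527" data-summit-m="2109" d="M527 388l-12 0-7 3-23 42-60 95 103-1z"/>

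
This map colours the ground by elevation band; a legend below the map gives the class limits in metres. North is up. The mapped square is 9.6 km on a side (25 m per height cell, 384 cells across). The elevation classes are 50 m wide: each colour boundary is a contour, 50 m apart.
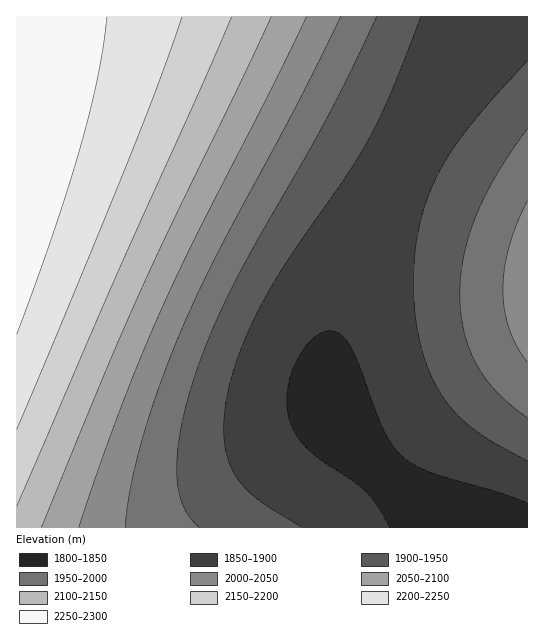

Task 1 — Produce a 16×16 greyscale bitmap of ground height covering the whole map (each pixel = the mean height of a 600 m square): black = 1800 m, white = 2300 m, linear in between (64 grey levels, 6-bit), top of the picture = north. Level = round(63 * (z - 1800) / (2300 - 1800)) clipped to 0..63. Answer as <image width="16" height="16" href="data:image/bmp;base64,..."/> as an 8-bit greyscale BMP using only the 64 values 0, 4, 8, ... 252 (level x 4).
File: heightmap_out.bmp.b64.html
<image width="16" height="16" href="data:image/bmp;base64,Qk02BQAAAAAAADYEAAAoAAAAEAAAABAAAAABAAgAAAAAAAABAAATCwAAEwsAAAABAAAAAAAAAAAAAAEBAQACAgIAAwMDAAQEBAAFBQUABgYGAAcHBwAICAgACQkJAAoKCgALCwsADAwMAA0NDQAODg4ADw8PABAQEAAREREAEhISABMTEwAUFBQAFRUVABYWFgAXFxcAGBgYABkZGQAaGhoAGxsbABwcHAAdHR0AHh4eAB8fHwAgICAAISEhACIiIgAjIyMAJCQkACUlJQAmJiYAJycnACgoKAApKSkAKioqACsrKwAsLCwALS0tAC4uLgAvLy8AMDAwADExMQAyMjIAMzMzADQ0NAA1NTUANjY2ADc3NwA4ODgAOTk5ADo6OgA7OzsAPDw8AD09PQA+Pj4APz8/AEBAQABBQUEAQkJCAENDQwBEREQARUVFAEZGRgBHR0cASEhIAElJSQBKSkoAS0tLAExMTABNTU0ATk5OAE9PTwBQUFAAUVFRAFJSUgBTU1MAVFRUAFVVVQBWVlYAV1dXAFhYWABZWVkAWlpaAFtbWwBcXFwAXV1dAF5eXgBfX18AYGBgAGFhYQBiYmIAY2NjAGRkZABlZWUAZmZmAGdnZwBoaGgAaWlpAGpqagBra2sAbGxsAG1tbQBubm4Ab29vAHBwcABxcXEAcnJyAHNzcwB0dHQAdXV1AHZ2dgB3d3cAeHh4AHl5eQB6enoAe3t7AHx8fAB9fX0Afn5+AH9/fwCAgIAAgYGBAIKCggCDg4MAhISEAIWFhQCGhoYAh4eHAIiIiACJiYkAioqKAIuLiwCMjIwAjY2NAI6OjgCPj48AkJCQAJGRkQCSkpIAk5OTAJSUlACVlZUAlpaWAJeXlwCYmJgAmZmZAJqamgCbm5sAnJycAJ2dnQCenp4An5+fAKCgoAChoaEAoqKiAKOjowCkpKQApaWlAKampgCnp6cAqKioAKmpqQCqqqoAq6urAKysrACtra0Arq6uAK+vrwCwsLAAsbGxALKysgCzs7MAtLS0ALW1tQC2trYAt7e3ALi4uAC5ubkAurq6ALu7uwC8vLwAvb29AL6+vgC/v78AwMDAAMHBwQDCwsIAw8PDAMTExADFxcUAxsbGAMfHxwDIyMgAycnJAMrKygDLy8sAzMzMAM3NzQDOzs4Az8/PANDQ0ADR0dEA0tLSANPT0wDU1NQA1dXVANbW1gDX19cA2NjYANnZ2QDa2toA29vbANzc3ADd3d0A3t7eAN/f3wDg4OAA4eHhAOLi4gDj4+MA5OTkAOXl5QDm5uYA5+fnAOjo6ADp6ekA6urqAOvr6wDs7OwA7e3tAO7u7gDv7+8A8PDwAPHx8QDy8vIA8/PzAPT09AD19fUA9vb2APf39wD4+PgA+fn5APr6+gD7+/sA/Pz8AP39/QD+/v4A////AKSMeGRUSEA4MCggGBQQEBCslHxoVEQ4LCQcGBgYGBwkuKCEbFhENCgcGBgYHCQsNMSokHRcSDQkGBQUHCQwPEjMtJyAZEw4JBgUGCAsOEhU1MCkjHBUPCgcGBggMEBQYNzIsJh8YEgwJBwcJDREVGjk0LykiGxQPCwgICg0RFho6NjErJR4YEg0KCQoNERUaOzgzLigiGxUQDAoKDBAUGDw5NTArJR4YEw4MCwwOEhY8OjcyLSgiGxYRDQsLDRAUPTs4NDArJR8ZEw8MCwsOET07ODUyLSgiHBYRDQsKDA49Ozk2My8qJR8ZEw8MCgoMPDs5NzQxLCciHBYRDQoJCg="/>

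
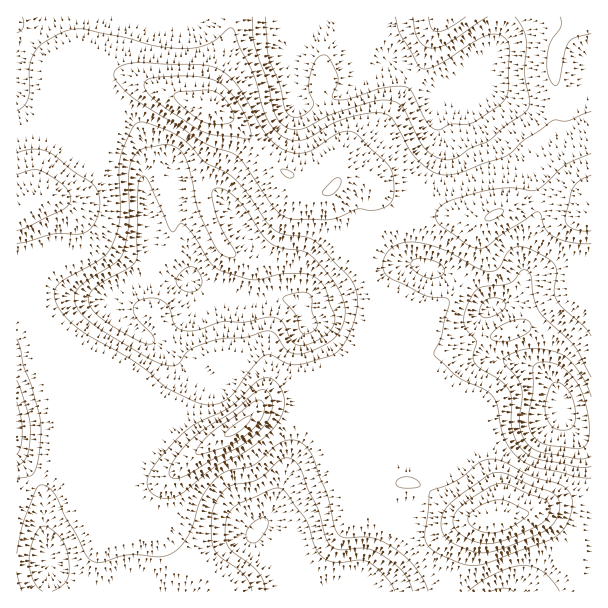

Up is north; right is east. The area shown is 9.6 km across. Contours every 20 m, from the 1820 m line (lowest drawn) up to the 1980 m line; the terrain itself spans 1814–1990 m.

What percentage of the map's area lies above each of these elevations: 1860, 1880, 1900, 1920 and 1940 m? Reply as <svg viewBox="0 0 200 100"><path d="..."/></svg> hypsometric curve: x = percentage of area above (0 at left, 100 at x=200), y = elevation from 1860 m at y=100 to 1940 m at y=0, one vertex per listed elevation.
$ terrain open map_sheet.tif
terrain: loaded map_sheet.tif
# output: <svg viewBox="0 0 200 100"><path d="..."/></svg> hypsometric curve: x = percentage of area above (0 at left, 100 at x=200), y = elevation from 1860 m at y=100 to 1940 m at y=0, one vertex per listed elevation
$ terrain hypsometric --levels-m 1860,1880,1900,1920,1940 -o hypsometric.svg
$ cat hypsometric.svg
<svg viewBox="0 0 200 100"><path d="M170 100l-25-25-39-25-76-25-19-25"/></svg>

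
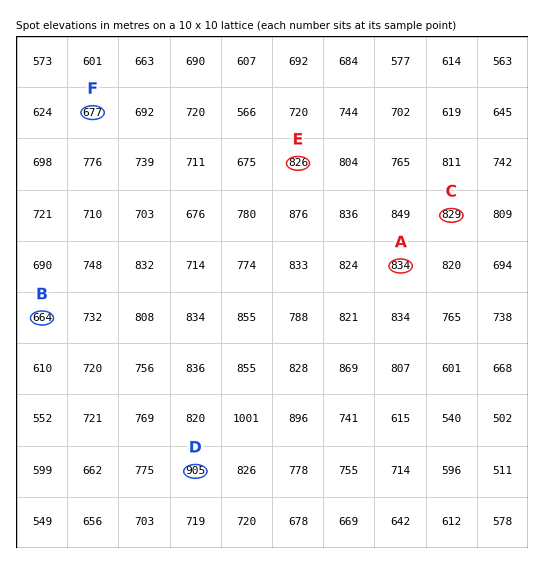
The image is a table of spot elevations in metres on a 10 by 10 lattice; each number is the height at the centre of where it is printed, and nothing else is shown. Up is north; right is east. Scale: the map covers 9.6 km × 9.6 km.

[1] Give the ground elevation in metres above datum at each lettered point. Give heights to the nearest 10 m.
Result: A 830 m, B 660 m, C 830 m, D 900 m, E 830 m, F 680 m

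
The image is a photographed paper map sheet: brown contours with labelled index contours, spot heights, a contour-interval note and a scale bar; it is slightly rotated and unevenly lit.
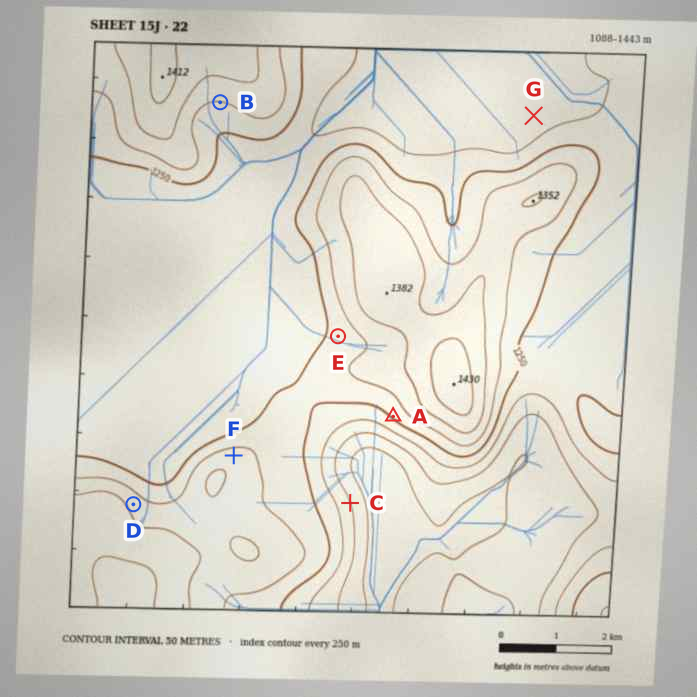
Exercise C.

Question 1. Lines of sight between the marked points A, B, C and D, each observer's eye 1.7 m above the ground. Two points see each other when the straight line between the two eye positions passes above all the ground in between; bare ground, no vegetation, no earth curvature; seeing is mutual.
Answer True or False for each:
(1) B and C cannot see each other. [True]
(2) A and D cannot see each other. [True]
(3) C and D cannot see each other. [True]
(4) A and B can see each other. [False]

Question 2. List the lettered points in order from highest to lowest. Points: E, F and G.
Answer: F E G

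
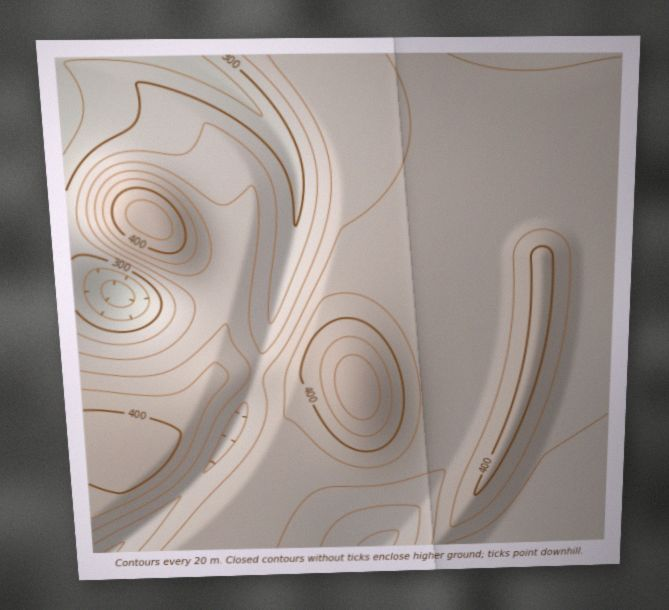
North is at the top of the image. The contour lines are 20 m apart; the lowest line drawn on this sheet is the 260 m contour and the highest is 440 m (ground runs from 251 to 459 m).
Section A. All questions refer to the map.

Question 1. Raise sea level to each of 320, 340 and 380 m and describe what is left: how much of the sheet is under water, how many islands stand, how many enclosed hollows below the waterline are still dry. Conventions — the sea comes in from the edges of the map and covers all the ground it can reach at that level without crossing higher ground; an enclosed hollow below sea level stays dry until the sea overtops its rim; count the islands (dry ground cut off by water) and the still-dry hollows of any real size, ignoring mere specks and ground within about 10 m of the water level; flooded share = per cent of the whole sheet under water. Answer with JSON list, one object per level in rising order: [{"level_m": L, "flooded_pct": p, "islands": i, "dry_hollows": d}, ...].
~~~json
[{"level_m": 320, "flooded_pct": 12, "islands": 0, "dry_hollows": 0}, {"level_m": 340, "flooded_pct": 20, "islands": 0, "dry_hollows": 0}, {"level_m": 380, "flooded_pct": 80, "islands": 3, "dry_hollows": 0}]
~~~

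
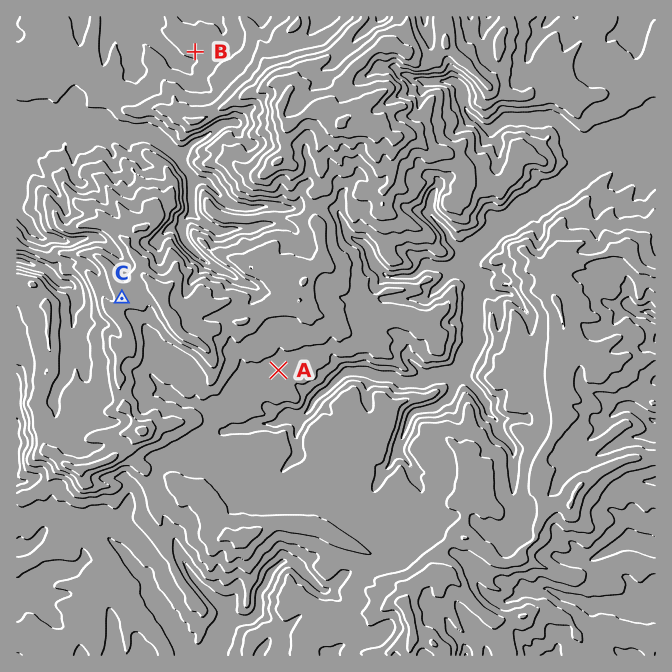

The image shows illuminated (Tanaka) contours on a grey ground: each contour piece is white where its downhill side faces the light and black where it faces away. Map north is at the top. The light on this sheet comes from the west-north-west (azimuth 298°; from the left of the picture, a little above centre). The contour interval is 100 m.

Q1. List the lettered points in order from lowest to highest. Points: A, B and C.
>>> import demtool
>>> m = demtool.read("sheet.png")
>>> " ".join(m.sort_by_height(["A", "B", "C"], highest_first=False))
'B A C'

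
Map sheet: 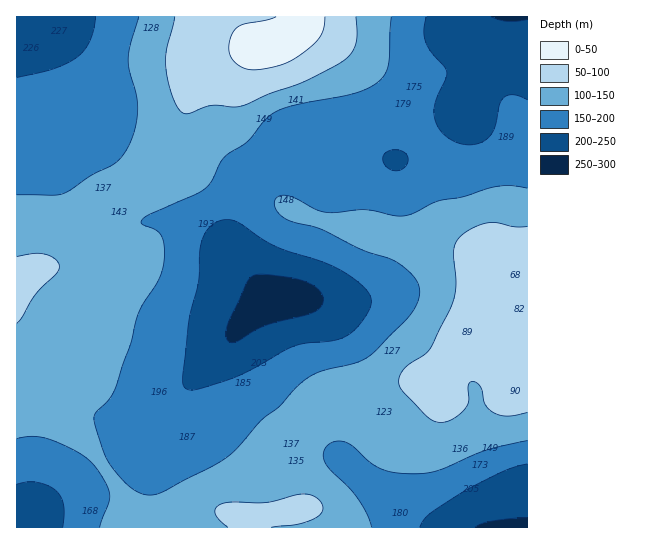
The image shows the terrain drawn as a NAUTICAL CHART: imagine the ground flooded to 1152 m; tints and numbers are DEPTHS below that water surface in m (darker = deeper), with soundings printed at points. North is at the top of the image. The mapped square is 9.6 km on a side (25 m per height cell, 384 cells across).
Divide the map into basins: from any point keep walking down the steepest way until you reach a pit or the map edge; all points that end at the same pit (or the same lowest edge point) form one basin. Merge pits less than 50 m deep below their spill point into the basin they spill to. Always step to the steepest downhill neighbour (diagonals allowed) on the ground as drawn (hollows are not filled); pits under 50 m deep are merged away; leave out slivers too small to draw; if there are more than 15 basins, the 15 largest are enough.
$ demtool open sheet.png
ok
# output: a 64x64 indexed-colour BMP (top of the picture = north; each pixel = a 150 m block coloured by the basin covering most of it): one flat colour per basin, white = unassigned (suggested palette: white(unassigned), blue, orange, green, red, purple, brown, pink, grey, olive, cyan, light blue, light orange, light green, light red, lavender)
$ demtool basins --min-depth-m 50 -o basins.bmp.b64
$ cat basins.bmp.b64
<image width="64" height="64" href="data:image/bmp;base64,Qk12CAAAAAAAAHYAAAAoAAAAQAAAAEAAAAABAAQAAAAAAAAIAAATCwAAEwsAABAAAAAAAAAA////ALR3HwAOf/8ALKAsACgn1gC9Z5QAS1aMAMJ34wB/f38AIr28AM++FwDox64AeLv/AIrfmACWmP8A1bDFAFVVVVVVVVUREREREREREzMzMzMzMzMzMzMzMzMzMzMzVVVVVVVVVRERERERERETMzMzMzMzMzMzMzMzMzMzMzNVVVVVVVVVERERERERERERERMzMzMzMzMzMzMzMzMzM1VVVVVVVVERERERERERERERETMzMzMzMzMzMzMzMzMzVVVVVVVVURERERERERERERETMzMzMzMzMzMzMzMzMzNVVVVVVVURERERERERERERERMzMzMzMzMzMzMzMzMzM1VVVVVVVREREREREREREREREzMzMzMzMzMzMzMzMzMzVVVVVVVRERERERERERERERETMzMzMzMzMzMzMzMzMzNVVVVVVRERERERERERERERERMzMzMzMzMzMzMzMzMzM1VVVVVVEREREREREREREREREzMzMzMzMzMzMzMzMzMzVVVVVVERERERERERERERERETMzMzMzMzMzMzMzMzMzNVVVVVEREREREREREREREREREzMzMzMzMzMzMzMzMzM1VVVRERERERERERERERERERERMzMzMzMzMzMzMzMzMzVVVREREREREREREREREREREREzMzMzMzMzMzMzMzMzNVVRERERERERERERERERERERERMzMzMzMzMzMzMzMzM1VRERERERERERERERERERERERETMzMzMzMzMzMzMzMzVVERERERERERERERERERERERERERETMzMzMzMzMzMzNVERERERERERERERERERERERERERERERMzMzMzMzMzM1ERERERERERERERERERERERERERERERERERMzMzMzMzEREREREREREREREREREREREREREREREREREzMzMzMzMRERERERERERERERERERERERERERERERERERMzMzMzMxERERERERERERERERERERERERERERERERERETMzMzMzERERERERERERERERERERERERERERERERERERMzMzMzMRERERERERERERERERERERERERERERERERERETMzMzMxEREREREREREREREREREREREREREREREREREREzMzMzERERERERERERERERERERERERERERERERERERERMzMzMRERERERERERERERERERERERERERERERERERERETMzMxERERERERERERERERERERERERERERERERERERERMzMzERERERERERERERERERERERERERERERERERERERETMzMRERERERERERERERERERERERERERERERERERERERMzMxERERERERERERERERERERERERERERERERERERERETMzQRERERERERERERERERERERERERERERERERERERERIiJEQRERERERERERERERERERERERERERERERERERERIiIkRBERERERERERERERERERERERERERERERERERERIiIiREERERERERERERERERERERERERERERERERERERIiIiJERBEREREREREREREREREREREREREREREREREiIiIiIkREEREREREREREREREREREREREREREREiIiIiIiIiIiRERBEREREREREREREREREREREREREiIiIiIiIiIiIiJEREQRERERERERERERERERERERIiIiIiIiIiIiIiIiIkREREEREREREREREREREREREiIiIiIiIiIiIiIiIiIiREREREERERERERERERERERIiIiIiIiIiIiIiIiIiIiJEREREREQRERERERERERERIiIiIiIiIiIiIiIiIiIiIkREREREREQREREREREREREiIiIiIiIiIiIiIiIiIiIiREREREREREQREREREREREiIiIiIiIiIiIiIiIiIiIiJEREREREREREEREREREREiIiIiIiIiIiIiIiIiIiIiIkRERERERERERBEREREREiIiIiIiIiIiIiIiIiIiIiIiREREREREREREQREREREiIiIiIiIiIiIiIiIiIiIiIiJEREREREREREREERERESIiIiIiIiIiIiIiIiIiIiIiIkREREREREREREQRERESIiIiIiIiIiIiIiIiIiIiIiIiRERERERERERERBERERIiIiIiIiIiIiIiIiIiIiIiIiJEREREREREREREQREREiIiIiIiIiIiIiIiIiIiIiIiIkRERERERERERERBERESIiIiIiIiIiIiIiIiIiIiIiIiREREREREREREREERERIiIiIiIiIiIiIiIiIiIiIiIiJEREREREREREREQREREiIiIiIiIiIiIiIiIiIiIiIiIkREREREREREREREERESIiIiIiIiIiIiIiIiIiIiIiIiREREREREREREREQRERIiIiIiIiIiIiIiIiIiIiIiIiJEREREREREREREREERESIiIiIiIiIiIiIiIiIiIiIiIkREREREREREREREQRERIiIiIiIiIiIiIiIiIiIiIiIiREREREREREREREREQRESIiIiIiIiIiIiIiIiIiIiIiJERERERERERERERERERBEiIiIiIiIiIiIiIiIiIiIiIkRERERERERERERERERERERCIiIiIiIiIiIiIiIiIiIiRERERERERERERERERERERERCIiIiIiIiIiIiIiIiIiJEREREREREREREREREREREREQiIiIiIiIiIiIiIiIiIkRERERERERERERERERERERERCIiIiIiIiIiIiIiIiIi"/>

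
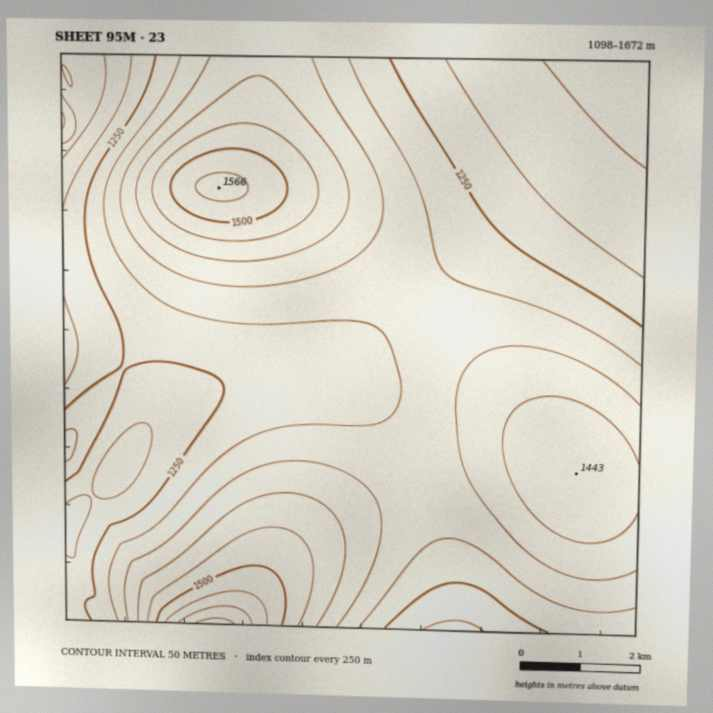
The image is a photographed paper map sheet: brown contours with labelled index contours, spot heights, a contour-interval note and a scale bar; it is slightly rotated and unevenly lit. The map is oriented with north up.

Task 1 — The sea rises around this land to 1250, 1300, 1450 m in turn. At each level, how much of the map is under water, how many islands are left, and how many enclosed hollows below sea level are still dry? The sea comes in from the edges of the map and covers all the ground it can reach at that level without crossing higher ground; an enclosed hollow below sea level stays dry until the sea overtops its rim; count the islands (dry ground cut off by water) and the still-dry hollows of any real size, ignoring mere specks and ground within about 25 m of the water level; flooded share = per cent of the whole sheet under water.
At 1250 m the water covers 24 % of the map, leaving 0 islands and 0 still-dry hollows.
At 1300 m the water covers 44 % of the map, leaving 0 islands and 0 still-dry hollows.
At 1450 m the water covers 92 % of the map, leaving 1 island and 0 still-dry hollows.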